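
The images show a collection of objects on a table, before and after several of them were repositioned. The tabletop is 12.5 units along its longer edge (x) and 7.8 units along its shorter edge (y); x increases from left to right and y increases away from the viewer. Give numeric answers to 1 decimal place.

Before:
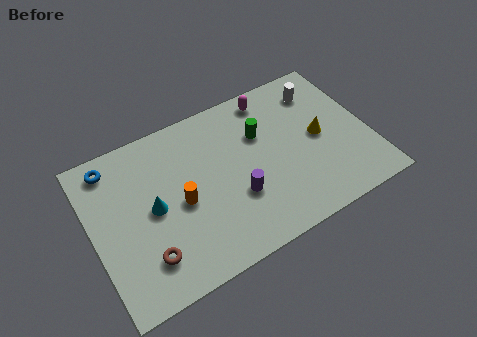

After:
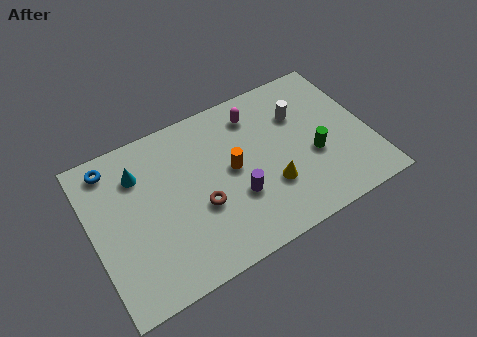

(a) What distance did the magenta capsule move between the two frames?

0.9

From (8.5, 6.8) to (7.7, 6.3), the magenta capsule covered √(0.8² + 0.5²) ≈ 0.9 units.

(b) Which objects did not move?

the purple cylinder and the blue torus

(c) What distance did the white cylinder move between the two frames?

1.4

The white cylinder moved from about (10.7, 6.2) to (9.6, 5.4), a distance of √(1.1² + 0.8²) ≈ 1.4.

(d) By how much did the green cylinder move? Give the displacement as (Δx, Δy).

(2.1, -2.1)

The green cylinder started near (7.8, 5.2) and ended near (9.9, 3.1).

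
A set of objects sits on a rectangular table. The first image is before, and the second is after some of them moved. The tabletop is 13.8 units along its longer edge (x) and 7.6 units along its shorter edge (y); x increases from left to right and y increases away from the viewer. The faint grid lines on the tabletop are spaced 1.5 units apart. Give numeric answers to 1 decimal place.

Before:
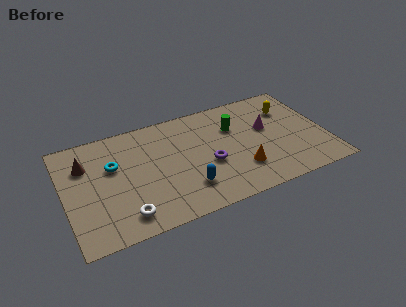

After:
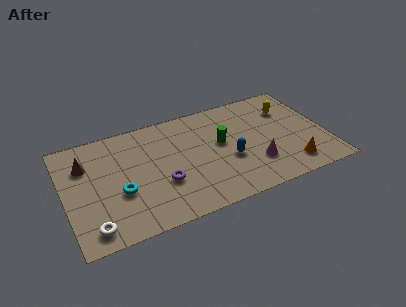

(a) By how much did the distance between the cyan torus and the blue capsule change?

+1.2

They were about 4.6 units apart before and 5.8 after — 1.2 units further apart.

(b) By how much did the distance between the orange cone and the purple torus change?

+4.9

The distance was about 1.9 in the first image and 6.8 in the second, so they moved 4.9 units further apart.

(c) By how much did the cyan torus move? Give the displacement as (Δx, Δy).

(0.2, -1.9)

From the two frames, the cyan torus sits at roughly (2.6, 4.8) before and (2.8, 2.9) after.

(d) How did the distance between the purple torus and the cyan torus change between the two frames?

-3.0

They were about 5.2 units apart before and 2.2 after — 3.0 units closer together.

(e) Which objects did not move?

the brown cone and the yellow capsule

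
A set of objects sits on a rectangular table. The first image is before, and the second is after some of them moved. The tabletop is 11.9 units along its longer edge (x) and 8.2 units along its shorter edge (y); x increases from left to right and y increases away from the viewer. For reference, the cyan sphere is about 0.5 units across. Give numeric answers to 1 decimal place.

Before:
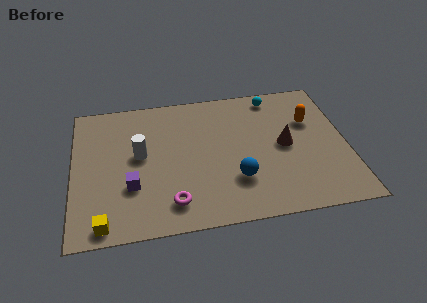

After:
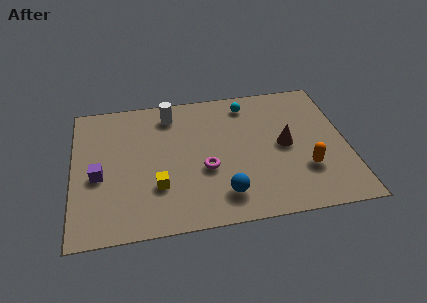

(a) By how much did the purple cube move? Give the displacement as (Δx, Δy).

(-1.4, 0.8)

From the two frames, the purple cube sits at roughly (2.5, 2.7) before and (1.1, 3.5) after.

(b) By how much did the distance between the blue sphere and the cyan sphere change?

+0.3

The distance was about 5.2 in the first image and 5.5 in the second, so they moved 0.3 units further apart.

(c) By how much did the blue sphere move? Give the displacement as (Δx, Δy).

(-0.6, -0.8)

The blue sphere started near (7.0, 2.4) and ended near (6.4, 1.6).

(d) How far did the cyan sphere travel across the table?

1.2

The cyan sphere was near (8.9, 7.2) before and (7.7, 6.9) after, so it travelled √(1.2² + 0.3²) ≈ 1.2 units.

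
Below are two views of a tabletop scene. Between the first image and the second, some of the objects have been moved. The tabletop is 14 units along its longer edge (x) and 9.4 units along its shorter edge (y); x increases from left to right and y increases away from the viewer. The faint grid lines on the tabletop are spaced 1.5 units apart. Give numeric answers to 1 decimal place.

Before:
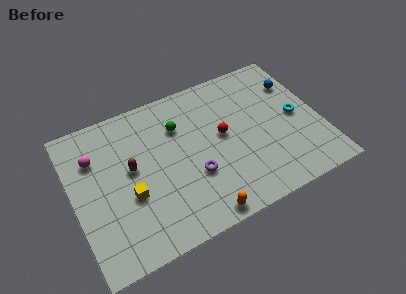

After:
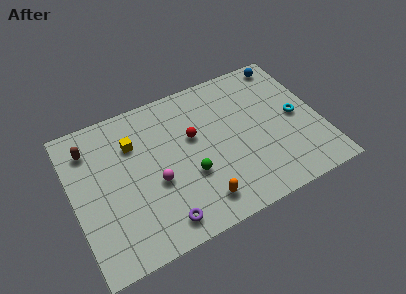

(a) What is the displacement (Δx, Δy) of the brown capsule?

(-2.1, 2.2)

The brown capsule was at about (3.3, 5.2) and moved to about (1.2, 7.4).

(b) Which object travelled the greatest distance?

the magenta sphere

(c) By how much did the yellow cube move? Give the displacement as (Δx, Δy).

(0.6, 3.1)

The yellow cube was at about (3.0, 3.6) and moved to about (3.6, 6.7).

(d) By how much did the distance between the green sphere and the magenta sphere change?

-2.9

The distance was about 4.8 in the first image and 1.9 in the second, so they moved 2.9 units closer together.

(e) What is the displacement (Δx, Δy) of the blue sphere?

(-0.3, 1.6)

The blue sphere started near (13.0, 6.8) and ended near (12.7, 8.4).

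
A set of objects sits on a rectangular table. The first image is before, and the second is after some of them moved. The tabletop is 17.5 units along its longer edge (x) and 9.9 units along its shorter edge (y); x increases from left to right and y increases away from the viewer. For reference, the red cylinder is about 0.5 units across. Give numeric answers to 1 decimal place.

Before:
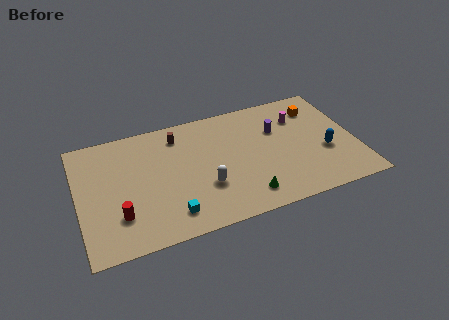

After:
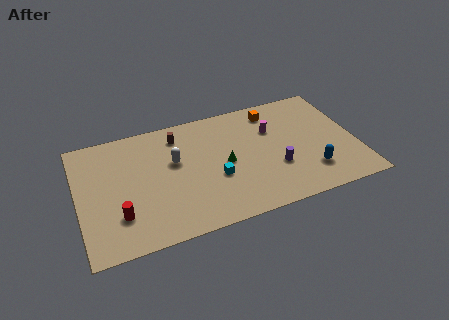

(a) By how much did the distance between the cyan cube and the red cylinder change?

+3.0

The distance was about 3.2 in the first image and 6.2 in the second, so they moved 3.0 units further apart.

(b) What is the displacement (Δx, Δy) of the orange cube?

(-2.8, 0.6)

The orange cube was at about (15.4, 7.7) and moved to about (12.6, 8.3).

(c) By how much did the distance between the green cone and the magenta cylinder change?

-3.1

They were about 6.8 units apart before and 3.7 after — 3.1 units closer together.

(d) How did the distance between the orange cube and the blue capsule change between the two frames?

+2.3

Before: roughly 3.9 units apart; after: 6.2. That's 2.3 units further apart.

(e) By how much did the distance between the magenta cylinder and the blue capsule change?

+1.1

Before: roughly 3.6 units apart; after: 4.7. That's 1.1 units further apart.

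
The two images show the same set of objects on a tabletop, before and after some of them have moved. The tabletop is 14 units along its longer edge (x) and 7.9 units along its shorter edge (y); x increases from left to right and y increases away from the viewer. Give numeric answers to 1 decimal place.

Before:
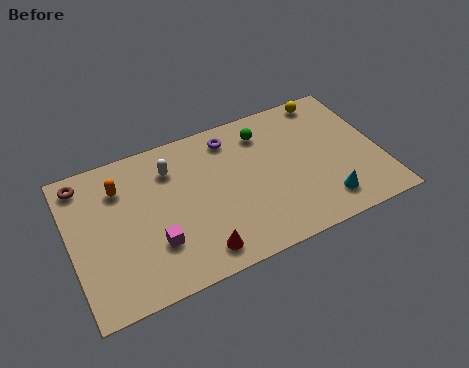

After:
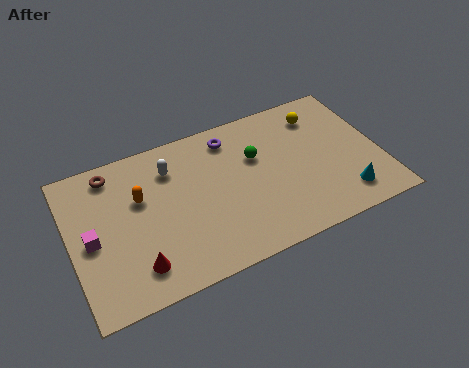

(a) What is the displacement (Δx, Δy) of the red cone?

(-2.7, 0.4)

From the two frames, the red cone sits at roughly (5.4, 1.2) before and (2.7, 1.6) after.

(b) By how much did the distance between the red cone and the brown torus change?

-2.0

Before: roughly 7.2 units apart; after: 5.2. That's 2.0 units closer together.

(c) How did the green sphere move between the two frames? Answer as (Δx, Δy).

(-0.5, -1.2)

From the two frames, the green sphere sits at roughly (9.0, 6.3) before and (8.5, 5.1) after.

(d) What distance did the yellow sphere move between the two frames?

0.9

From (12.1, 7.1) to (11.6, 6.3), the yellow sphere covered √(0.5² + 0.8²) ≈ 0.9 units.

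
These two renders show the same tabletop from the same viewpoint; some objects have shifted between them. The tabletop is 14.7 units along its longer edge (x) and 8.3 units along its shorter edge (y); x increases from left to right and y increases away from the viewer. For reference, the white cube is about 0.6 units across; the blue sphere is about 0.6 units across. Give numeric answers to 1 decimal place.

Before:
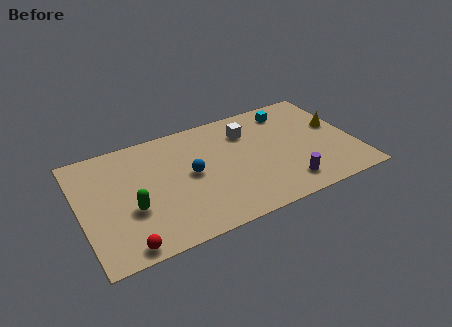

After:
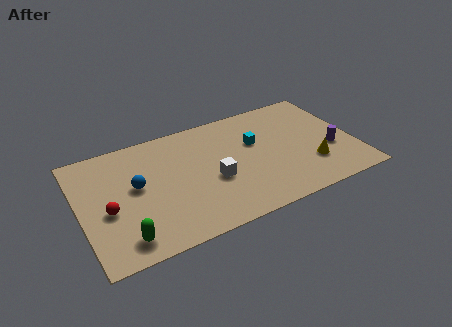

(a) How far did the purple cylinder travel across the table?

3.1

The purple cylinder was near (10.7, 1.5) before and (13.4, 3.1) after, so it travelled √(2.7² + 1.6²) ≈ 3.1 units.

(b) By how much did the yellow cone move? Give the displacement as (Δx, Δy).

(-1.7, -2.4)

The yellow cone was at about (13.9, 4.8) and moved to about (12.2, 2.4).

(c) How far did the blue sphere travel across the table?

2.9

The blue sphere moved from about (5.9, 4.3) to (3.0, 4.6), a distance of √(2.9² + 0.3²) ≈ 2.9.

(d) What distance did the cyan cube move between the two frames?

2.7

The cyan cube moved from about (11.6, 6.9) to (9.5, 5.2), a distance of √(2.1² + 1.7²) ≈ 2.7.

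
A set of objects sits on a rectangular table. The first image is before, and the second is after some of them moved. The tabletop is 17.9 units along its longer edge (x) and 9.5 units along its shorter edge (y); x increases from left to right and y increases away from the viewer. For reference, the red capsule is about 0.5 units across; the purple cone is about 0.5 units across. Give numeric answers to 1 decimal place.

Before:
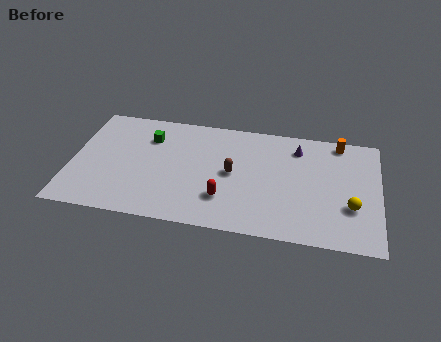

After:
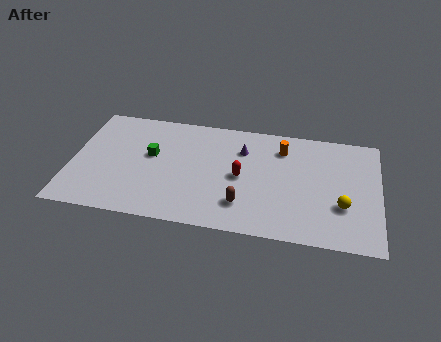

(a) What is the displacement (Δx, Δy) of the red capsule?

(0.9, 2.0)

The red capsule started near (9.0, 2.6) and ended near (9.9, 4.6).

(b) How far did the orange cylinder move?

3.5

The orange cylinder moved from about (15.5, 8.5) to (12.2, 7.4), a distance of √(3.3² + 1.1²) ≈ 3.5.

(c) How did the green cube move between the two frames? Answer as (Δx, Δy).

(0.2, -1.5)

The green cube was at about (4.4, 7.0) and moved to about (4.6, 5.5).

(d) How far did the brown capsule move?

2.6

The brown capsule moved from about (9.4, 4.8) to (10.1, 2.3), a distance of √(0.7² + 2.5²) ≈ 2.6.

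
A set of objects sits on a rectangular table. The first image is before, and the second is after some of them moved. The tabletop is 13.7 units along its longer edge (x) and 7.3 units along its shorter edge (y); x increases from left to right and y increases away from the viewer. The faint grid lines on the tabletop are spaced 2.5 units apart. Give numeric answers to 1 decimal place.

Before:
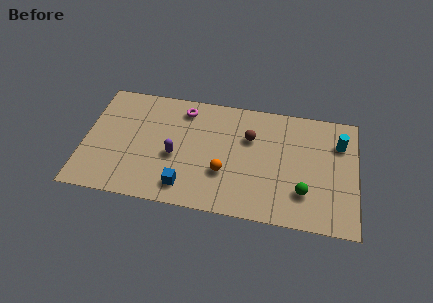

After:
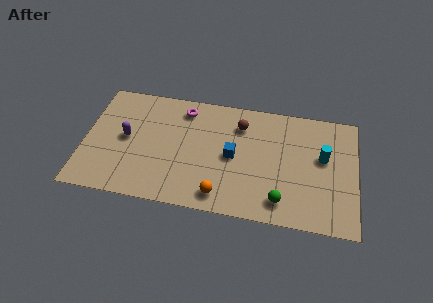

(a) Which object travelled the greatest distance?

the blue cube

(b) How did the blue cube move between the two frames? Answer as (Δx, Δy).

(2.3, 2.3)

The blue cube was at about (5.2, 1.3) and moved to about (7.5, 3.6).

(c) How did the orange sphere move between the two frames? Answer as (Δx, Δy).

(-0.1, -1.4)

From the two frames, the orange sphere sits at roughly (7.1, 2.5) before and (7.0, 1.1) after.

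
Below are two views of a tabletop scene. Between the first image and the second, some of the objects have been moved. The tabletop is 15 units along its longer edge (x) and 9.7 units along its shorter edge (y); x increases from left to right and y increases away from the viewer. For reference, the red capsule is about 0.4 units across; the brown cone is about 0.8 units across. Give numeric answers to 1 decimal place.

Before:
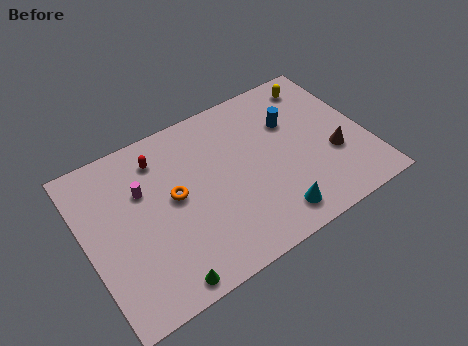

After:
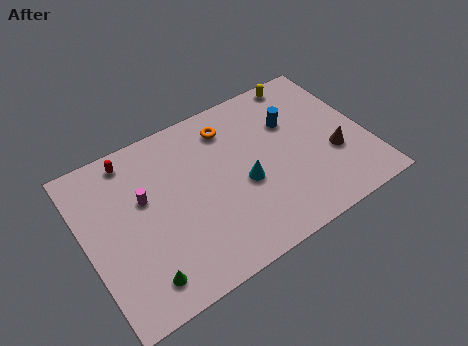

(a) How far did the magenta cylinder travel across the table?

0.5

From (3.2, 6.4) to (3.2, 5.9), the magenta cylinder covered √(0.0² + 0.5²) ≈ 0.5 units.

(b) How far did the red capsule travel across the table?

1.6

The red capsule was near (4.3, 7.8) before and (2.9, 8.5) after, so it travelled √(1.4² + 0.7²) ≈ 1.6 units.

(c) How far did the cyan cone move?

2.8

The cyan cone moved from about (9.4, 1.5) to (8.3, 4.1), a distance of √(1.1² + 2.6²) ≈ 2.8.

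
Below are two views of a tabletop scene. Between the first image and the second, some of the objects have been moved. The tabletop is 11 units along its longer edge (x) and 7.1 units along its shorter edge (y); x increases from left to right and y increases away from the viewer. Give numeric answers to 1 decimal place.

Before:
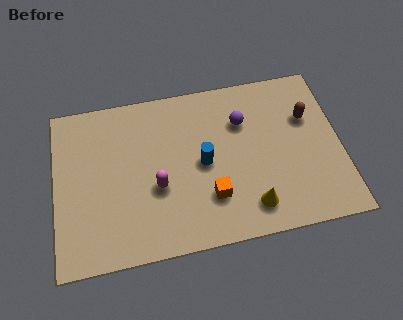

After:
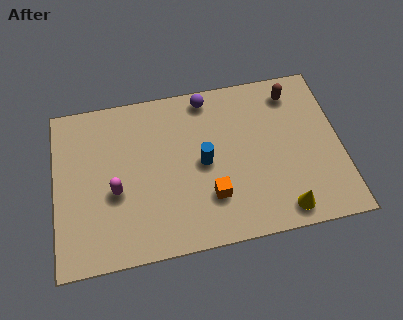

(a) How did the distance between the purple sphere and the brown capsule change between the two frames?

+0.8

The distance was about 2.5 in the first image and 3.3 in the second, so they moved 0.8 units further apart.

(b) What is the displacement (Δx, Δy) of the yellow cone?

(1.2, -0.4)

The yellow cone was at about (7.4, 1.3) and moved to about (8.6, 0.9).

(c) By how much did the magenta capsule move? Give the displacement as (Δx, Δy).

(-1.6, 0.1)

The magenta capsule was at about (3.9, 2.8) and moved to about (2.3, 2.9).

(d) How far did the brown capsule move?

1.3

The brown capsule moved from about (9.8, 4.7) to (9.3, 5.9), a distance of √(0.5² + 1.2²) ≈ 1.3.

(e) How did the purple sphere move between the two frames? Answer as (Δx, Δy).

(-1.3, 1.3)

The purple sphere started near (7.3, 5.0) and ended near (6.0, 6.3).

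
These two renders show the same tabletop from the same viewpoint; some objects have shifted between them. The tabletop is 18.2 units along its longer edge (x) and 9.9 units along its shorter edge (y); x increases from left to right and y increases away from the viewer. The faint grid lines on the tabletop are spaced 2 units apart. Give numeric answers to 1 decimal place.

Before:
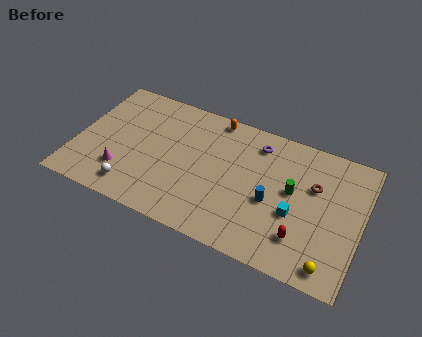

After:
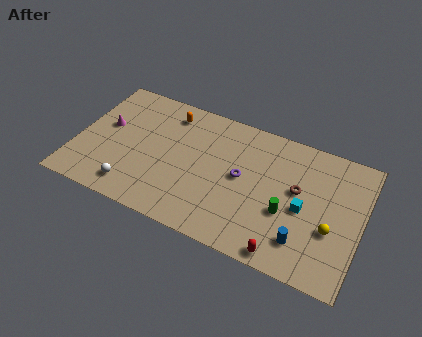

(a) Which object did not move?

the white sphere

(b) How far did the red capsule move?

1.7

The red capsule moved from about (14.7, 2.4) to (13.8, 0.9), a distance of √(0.9² + 1.5²) ≈ 1.7.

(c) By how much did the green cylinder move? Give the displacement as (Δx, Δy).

(-0.2, -1.7)

The green cylinder was at about (13.8, 5.5) and moved to about (13.6, 3.8).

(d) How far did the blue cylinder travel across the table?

3.0

From (12.6, 4.2) to (14.8, 2.2), the blue cylinder covered √(2.2² + 2.0²) ≈ 3.0 units.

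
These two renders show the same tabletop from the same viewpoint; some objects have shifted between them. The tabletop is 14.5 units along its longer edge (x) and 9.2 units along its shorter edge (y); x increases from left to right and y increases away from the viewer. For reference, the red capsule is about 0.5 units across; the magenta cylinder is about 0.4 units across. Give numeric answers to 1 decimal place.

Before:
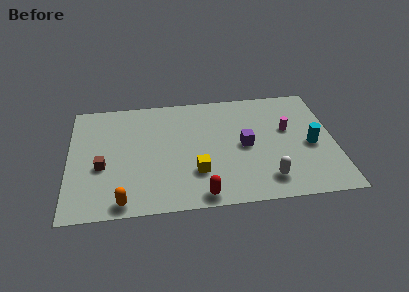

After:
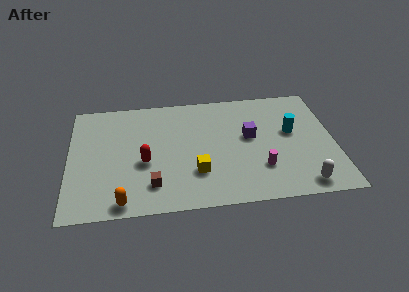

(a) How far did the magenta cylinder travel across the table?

3.3

The magenta cylinder was near (12.0, 5.5) before and (10.4, 2.6) after, so it travelled √(1.6² + 2.9²) ≈ 3.3 units.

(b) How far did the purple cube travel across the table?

0.8

The purple cube moved from about (9.6, 4.5) to (9.9, 5.2), a distance of √(0.3² + 0.7²) ≈ 0.8.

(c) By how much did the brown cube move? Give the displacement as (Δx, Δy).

(2.7, -1.7)

From the two frames, the brown cube sits at roughly (1.8, 3.7) before and (4.5, 2.0) after.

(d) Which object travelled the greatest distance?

the red capsule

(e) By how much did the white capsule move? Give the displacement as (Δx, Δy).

(1.9, -0.6)

The white capsule was at about (10.7, 1.7) and moved to about (12.6, 1.1).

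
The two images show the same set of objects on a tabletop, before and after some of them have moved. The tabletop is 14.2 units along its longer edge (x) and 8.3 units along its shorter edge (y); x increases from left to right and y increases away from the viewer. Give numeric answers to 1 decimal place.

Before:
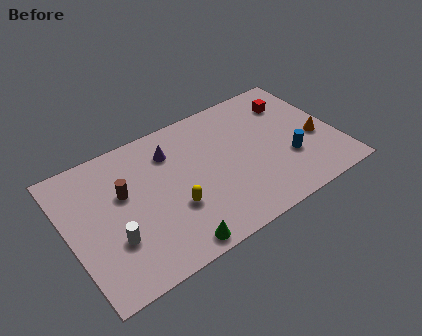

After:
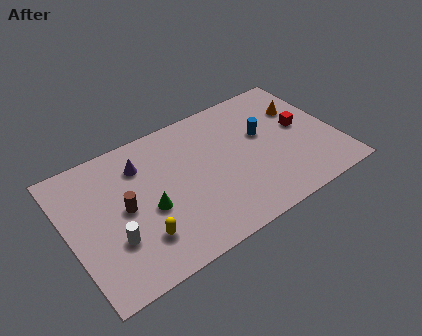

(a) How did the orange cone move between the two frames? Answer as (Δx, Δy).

(-0.4, 2.3)

The orange cone was at about (13.1, 3.4) and moved to about (12.7, 5.7).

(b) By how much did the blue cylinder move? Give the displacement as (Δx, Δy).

(-1.0, 2.2)

The blue cylinder started near (11.5, 2.8) and ended near (10.5, 5.0).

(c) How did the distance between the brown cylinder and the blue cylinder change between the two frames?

-1.2

The distance was about 8.8 in the first image and 7.6 in the second, so they moved 1.2 units closer together.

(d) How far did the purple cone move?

1.6

The purple cone was near (5.7, 6.3) before and (4.1, 6.3) after, so it travelled √(1.6² + 0.0²) ≈ 1.6 units.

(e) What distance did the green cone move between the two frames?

2.8

The green cone moved from about (4.9, 0.8) to (4.1, 3.5), a distance of √(0.8² + 2.7²) ≈ 2.8.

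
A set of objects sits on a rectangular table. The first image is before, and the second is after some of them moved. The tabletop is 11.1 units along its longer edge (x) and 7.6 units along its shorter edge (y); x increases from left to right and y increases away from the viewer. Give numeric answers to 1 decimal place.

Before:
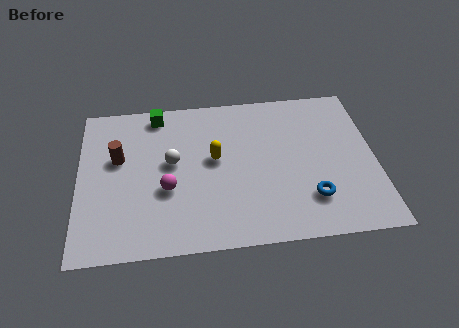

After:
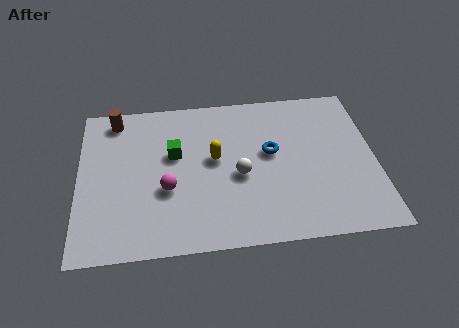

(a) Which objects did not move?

the magenta sphere and the yellow capsule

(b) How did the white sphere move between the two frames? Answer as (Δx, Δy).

(2.5, -0.9)

The white sphere was at about (3.5, 4.2) and moved to about (6.0, 3.3).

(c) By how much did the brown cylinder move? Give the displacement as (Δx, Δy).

(-0.1, 2.0)

From the two frames, the brown cylinder sits at roughly (1.5, 4.6) before and (1.4, 6.6) after.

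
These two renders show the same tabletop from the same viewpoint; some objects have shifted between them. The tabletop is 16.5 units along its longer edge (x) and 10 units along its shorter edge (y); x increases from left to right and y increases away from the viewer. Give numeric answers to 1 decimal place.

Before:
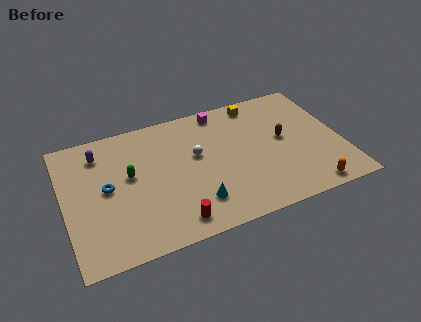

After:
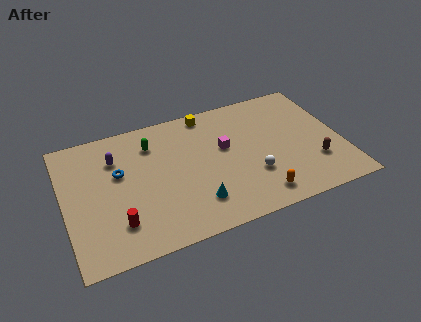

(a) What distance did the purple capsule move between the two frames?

1.1

The purple capsule was near (2.3, 8.0) before and (3.2, 7.3) after, so it travelled √(0.9² + 0.7²) ≈ 1.1 units.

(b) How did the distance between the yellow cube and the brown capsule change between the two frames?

+4.8

They were about 3.6 units apart before and 8.4 after — 4.8 units further apart.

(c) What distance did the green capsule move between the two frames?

2.5

The green capsule was near (3.9, 5.7) before and (5.4, 7.7) after, so it travelled √(1.5² + 2.0²) ≈ 2.5 units.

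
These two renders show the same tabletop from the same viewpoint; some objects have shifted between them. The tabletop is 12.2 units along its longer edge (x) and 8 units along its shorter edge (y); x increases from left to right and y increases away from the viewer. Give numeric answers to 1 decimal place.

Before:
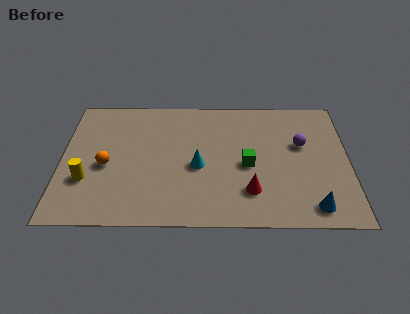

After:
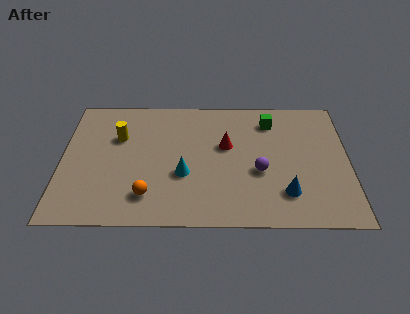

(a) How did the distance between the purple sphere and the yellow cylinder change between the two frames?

-3.0

The distance was about 9.4 in the first image and 6.4 in the second, so they moved 3.0 units closer together.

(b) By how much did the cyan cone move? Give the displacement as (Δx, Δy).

(-0.6, -0.5)

The cyan cone started near (5.8, 3.5) and ended near (5.2, 3.0).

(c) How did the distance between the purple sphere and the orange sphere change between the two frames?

-3.5

They were about 8.4 units apart before and 4.9 after — 3.5 units closer together.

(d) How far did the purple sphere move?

2.5

The purple sphere was near (10.2, 4.9) before and (8.4, 3.2) after, so it travelled √(1.8² + 1.7²) ≈ 2.5 units.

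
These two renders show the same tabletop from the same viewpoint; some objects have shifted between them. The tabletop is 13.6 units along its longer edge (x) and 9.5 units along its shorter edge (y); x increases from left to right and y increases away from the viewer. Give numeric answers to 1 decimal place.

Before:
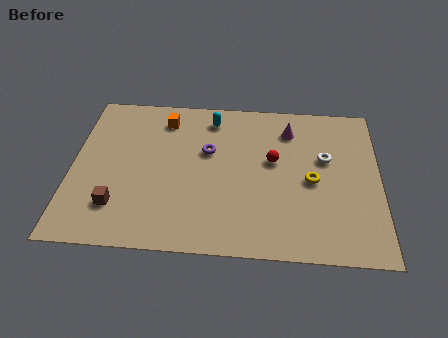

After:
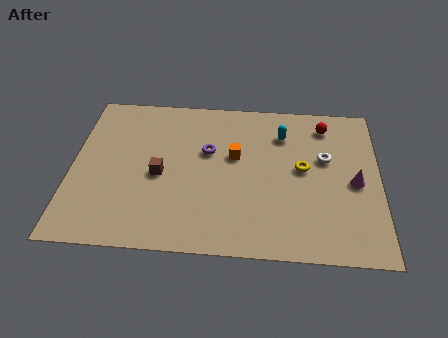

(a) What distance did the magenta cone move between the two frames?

4.2

The magenta cone moved from about (9.6, 7.5) to (12.5, 4.4), a distance of √(2.9² + 3.1²) ≈ 4.2.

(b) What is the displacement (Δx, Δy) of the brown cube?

(1.8, 2.0)

From the two frames, the brown cube sits at roughly (2.1, 2.3) before and (3.9, 4.3) after.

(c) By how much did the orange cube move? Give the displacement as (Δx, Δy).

(3.2, -2.1)

The orange cube was at about (4.0, 7.8) and moved to about (7.2, 5.7).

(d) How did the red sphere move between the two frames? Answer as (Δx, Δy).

(2.3, 2.4)

From the two frames, the red sphere sits at roughly (8.9, 5.5) before and (11.2, 7.9) after.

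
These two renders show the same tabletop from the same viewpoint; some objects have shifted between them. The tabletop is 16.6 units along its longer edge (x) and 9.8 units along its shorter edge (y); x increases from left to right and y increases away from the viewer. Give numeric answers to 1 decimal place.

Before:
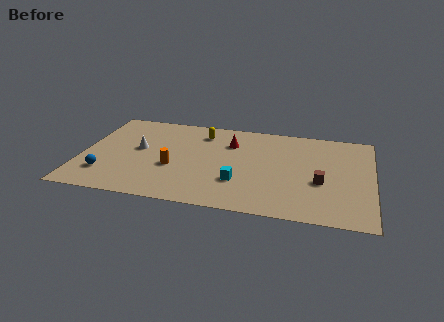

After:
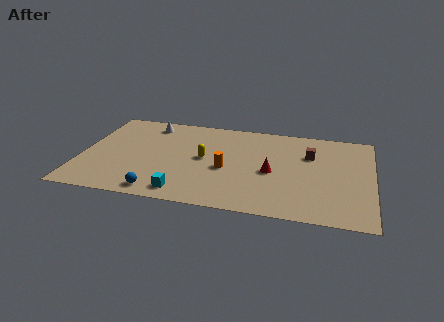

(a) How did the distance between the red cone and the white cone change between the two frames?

+2.8

They were about 5.5 units apart before and 8.3 after — 2.8 units further apart.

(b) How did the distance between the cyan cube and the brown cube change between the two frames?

+4.1

They were about 4.7 units apart before and 8.8 after — 4.1 units further apart.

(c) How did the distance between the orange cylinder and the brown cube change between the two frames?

-3.1

Before: roughly 8.4 units apart; after: 5.3. That's 3.1 units closer together.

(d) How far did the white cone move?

2.9

From (3.2, 5.4) to (3.6, 8.3), the white cone covered √(0.4² + 2.9²) ≈ 2.9 units.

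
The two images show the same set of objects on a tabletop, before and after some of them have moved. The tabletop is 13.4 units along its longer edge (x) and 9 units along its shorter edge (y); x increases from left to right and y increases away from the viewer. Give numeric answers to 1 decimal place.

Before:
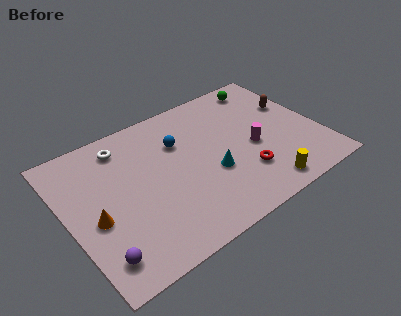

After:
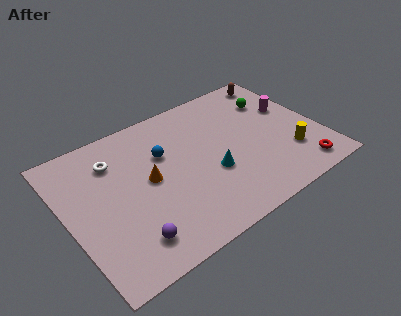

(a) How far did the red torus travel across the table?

3.1

The red torus moved from about (9.0, 2.5) to (11.8, 1.2), a distance of √(2.8² + 1.3²) ≈ 3.1.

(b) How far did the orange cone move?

3.1

From (1.3, 3.8) to (4.3, 4.7), the orange cone covered √(3.0² + 0.9²) ≈ 3.1 units.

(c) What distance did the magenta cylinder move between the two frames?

2.9

From (9.8, 3.9) to (12.2, 5.5), the magenta cylinder covered √(2.4² + 1.6²) ≈ 2.9 units.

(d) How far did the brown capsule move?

2.2

The brown capsule moved from about (12.4, 5.7) to (12.1, 7.9), a distance of √(0.3² + 2.2²) ≈ 2.2.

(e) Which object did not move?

the cyan cone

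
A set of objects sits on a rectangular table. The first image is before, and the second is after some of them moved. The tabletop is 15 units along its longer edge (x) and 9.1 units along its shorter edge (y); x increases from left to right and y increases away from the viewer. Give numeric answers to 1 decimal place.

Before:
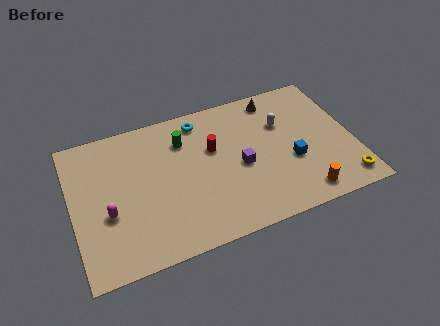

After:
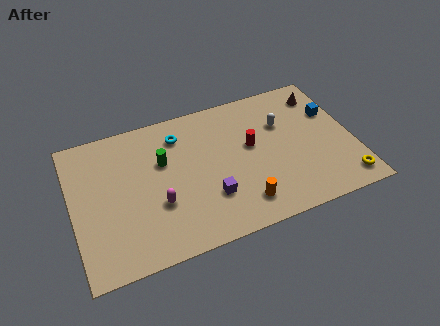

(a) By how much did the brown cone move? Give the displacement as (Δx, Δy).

(2.5, -0.5)

The brown cone was at about (11.2, 7.9) and moved to about (13.7, 7.4).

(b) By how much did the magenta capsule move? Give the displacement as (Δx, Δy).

(2.6, -0.3)

The magenta capsule started near (1.8, 3.5) and ended near (4.4, 3.2).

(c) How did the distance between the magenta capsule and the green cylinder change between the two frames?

-2.8

Before: roughly 5.4 units apart; after: 2.6. That's 2.8 units closer together.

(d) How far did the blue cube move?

3.5

The blue cube was near (11.6, 3.5) before and (14.1, 6.0) after, so it travelled √(2.5² + 2.5²) ≈ 3.5 units.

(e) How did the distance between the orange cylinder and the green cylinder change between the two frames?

-2.5

Before: roughly 8.1 units apart; after: 5.6. That's 2.5 units closer together.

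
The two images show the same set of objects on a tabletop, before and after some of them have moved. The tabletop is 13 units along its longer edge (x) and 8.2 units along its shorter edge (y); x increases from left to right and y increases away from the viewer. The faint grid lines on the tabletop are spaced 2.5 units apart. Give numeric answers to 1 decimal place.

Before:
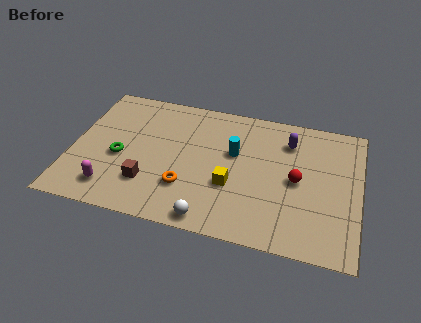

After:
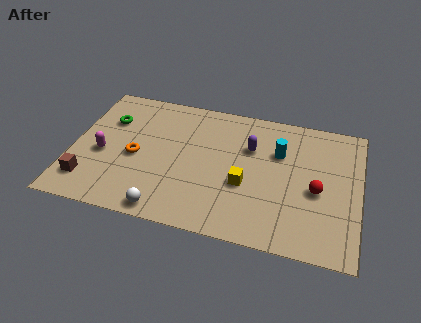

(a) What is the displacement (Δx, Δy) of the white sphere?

(-2.0, 0.0)

From the two frames, the white sphere sits at roughly (6.5, 0.8) before and (4.5, 0.8) after.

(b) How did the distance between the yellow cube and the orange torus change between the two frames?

+2.9

They were about 2.1 units apart before and 5.0 after — 2.9 units further apart.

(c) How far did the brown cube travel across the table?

2.7

The brown cube was near (3.6, 2.2) before and (0.9, 1.7) after, so it travelled √(2.7² + 0.5²) ≈ 2.7 units.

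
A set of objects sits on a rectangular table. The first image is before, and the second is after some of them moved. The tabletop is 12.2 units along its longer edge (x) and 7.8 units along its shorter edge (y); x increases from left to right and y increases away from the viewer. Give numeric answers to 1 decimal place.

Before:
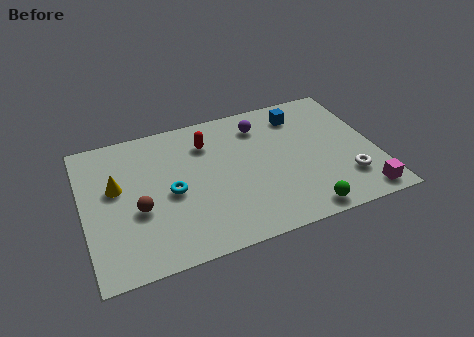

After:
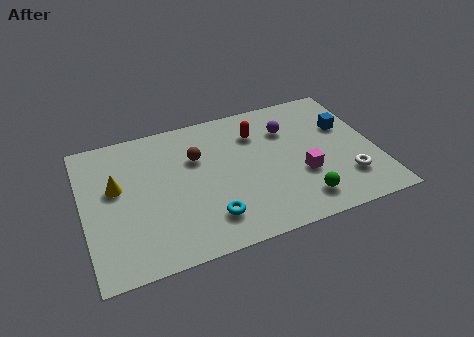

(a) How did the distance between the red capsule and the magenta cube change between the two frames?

-4.4

They were about 7.8 units apart before and 3.4 after — 4.4 units closer together.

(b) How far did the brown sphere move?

3.3

From (2.2, 3.1) to (4.8, 5.2), the brown sphere covered √(2.6² + 2.1²) ≈ 3.3 units.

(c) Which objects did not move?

the yellow cone and the white torus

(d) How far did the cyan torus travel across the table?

2.4

From (3.6, 3.6) to (5.0, 1.7), the cyan torus covered √(1.4² + 1.9²) ≈ 2.4 units.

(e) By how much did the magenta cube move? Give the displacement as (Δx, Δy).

(-2.3, 1.9)

The magenta cube started near (11.3, 0.9) and ended near (9.0, 2.8).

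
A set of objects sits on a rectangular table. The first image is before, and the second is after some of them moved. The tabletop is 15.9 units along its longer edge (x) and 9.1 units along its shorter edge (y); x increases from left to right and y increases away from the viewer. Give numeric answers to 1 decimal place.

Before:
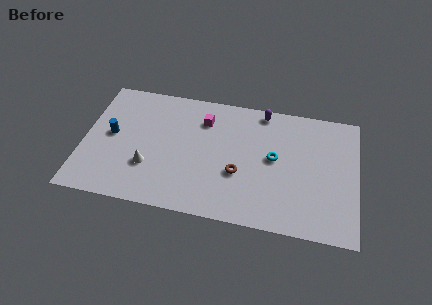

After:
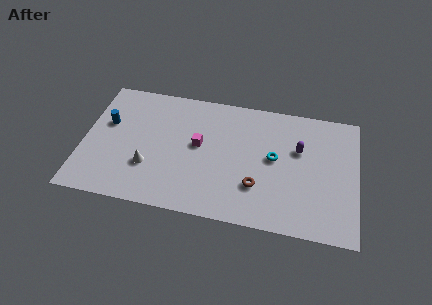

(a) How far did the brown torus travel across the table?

1.3

The brown torus was near (9.1, 3.4) before and (10.2, 2.7) after, so it travelled √(1.1² + 0.7²) ≈ 1.3 units.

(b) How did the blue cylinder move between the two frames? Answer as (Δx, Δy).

(-0.3, 0.8)

The blue cylinder was at about (1.6, 4.8) and moved to about (1.3, 5.6).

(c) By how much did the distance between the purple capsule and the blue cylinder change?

+1.9

The distance was about 9.3 in the first image and 11.2 in the second, so they moved 1.9 units further apart.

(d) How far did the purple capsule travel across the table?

3.3

The purple capsule was near (10.3, 8.2) before and (12.5, 5.8) after, so it travelled √(2.2² + 2.4²) ≈ 3.3 units.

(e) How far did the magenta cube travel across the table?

1.9

The magenta cube was near (6.9, 6.9) before and (6.7, 5.0) after, so it travelled √(0.2² + 1.9²) ≈ 1.9 units.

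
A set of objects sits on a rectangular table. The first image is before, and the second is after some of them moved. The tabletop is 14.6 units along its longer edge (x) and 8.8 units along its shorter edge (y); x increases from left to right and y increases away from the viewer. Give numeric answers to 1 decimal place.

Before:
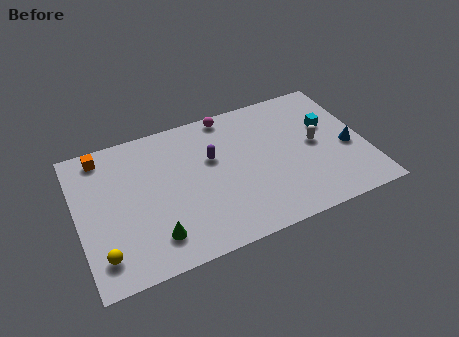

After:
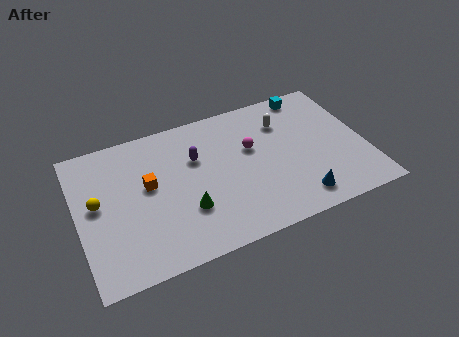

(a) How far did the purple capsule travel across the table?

0.9

From (6.9, 5.5) to (6.1, 5.8), the purple capsule covered √(0.8² + 0.3²) ≈ 0.9 units.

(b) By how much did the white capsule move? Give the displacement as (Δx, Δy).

(-1.4, 2.0)

From the two frames, the white capsule sits at roughly (12.1, 4.5) before and (10.7, 6.5) after.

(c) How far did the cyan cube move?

2.5

From (12.9, 5.5) to (12.2, 7.9), the cyan cube covered √(0.7² + 2.4²) ≈ 2.5 units.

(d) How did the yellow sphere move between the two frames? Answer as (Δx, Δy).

(0.0, 3.1)

The yellow sphere was at about (1.0, 1.7) and moved to about (1.0, 4.8).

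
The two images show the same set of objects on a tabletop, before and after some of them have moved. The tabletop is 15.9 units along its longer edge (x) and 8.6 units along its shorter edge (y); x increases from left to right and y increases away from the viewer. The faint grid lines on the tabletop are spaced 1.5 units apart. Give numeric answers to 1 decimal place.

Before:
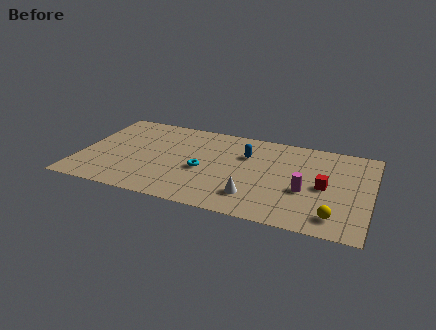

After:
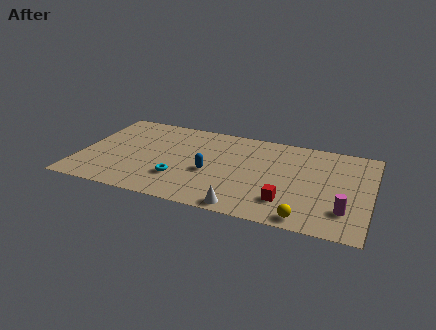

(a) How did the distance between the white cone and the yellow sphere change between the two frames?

-1.1

The distance was about 4.4 in the first image and 3.3 in the second, so they moved 1.1 units closer together.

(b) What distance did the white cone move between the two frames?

1.3

The white cone moved from about (9.7, 2.0) to (9.3, 0.8), a distance of √(0.4² + 1.2²) ≈ 1.3.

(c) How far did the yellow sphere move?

1.6

From (14.1, 1.5) to (12.6, 0.9), the yellow sphere covered √(1.5² + 0.6²) ≈ 1.6 units.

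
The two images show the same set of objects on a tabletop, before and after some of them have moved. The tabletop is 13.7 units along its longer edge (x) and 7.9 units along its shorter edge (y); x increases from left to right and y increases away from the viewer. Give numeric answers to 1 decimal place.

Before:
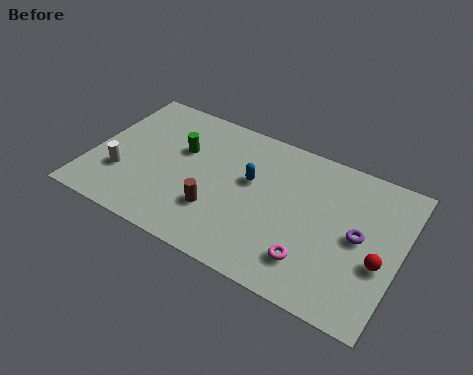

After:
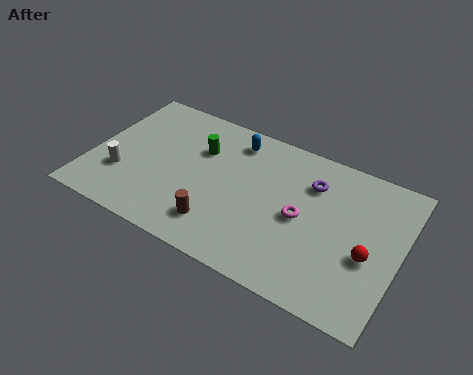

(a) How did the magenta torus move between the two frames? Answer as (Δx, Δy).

(-0.7, 2.0)

From the two frames, the magenta torus sits at roughly (10.1, 1.8) before and (9.4, 3.8) after.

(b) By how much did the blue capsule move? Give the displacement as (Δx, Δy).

(-1.0, 1.9)

From the two frames, the blue capsule sits at roughly (7.0, 4.7) before and (6.0, 6.6) after.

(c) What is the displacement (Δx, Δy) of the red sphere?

(-0.5, 0.1)

From the two frames, the red sphere sits at roughly (12.9, 3.1) before and (12.4, 3.2) after.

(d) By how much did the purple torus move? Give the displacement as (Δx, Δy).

(-2.3, 1.8)

The purple torus was at about (11.9, 4.0) and moved to about (9.6, 5.8).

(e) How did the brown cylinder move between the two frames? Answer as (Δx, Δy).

(0.2, -0.7)

The brown cylinder was at about (5.8, 2.4) and moved to about (6.0, 1.7).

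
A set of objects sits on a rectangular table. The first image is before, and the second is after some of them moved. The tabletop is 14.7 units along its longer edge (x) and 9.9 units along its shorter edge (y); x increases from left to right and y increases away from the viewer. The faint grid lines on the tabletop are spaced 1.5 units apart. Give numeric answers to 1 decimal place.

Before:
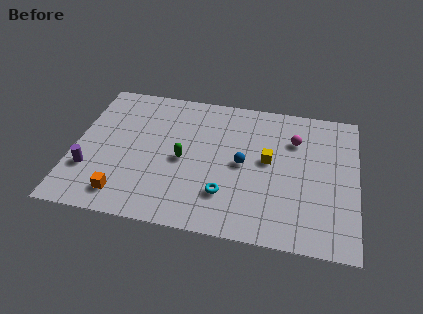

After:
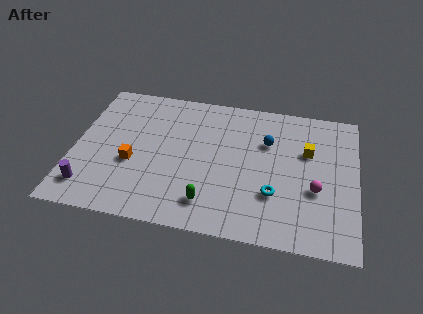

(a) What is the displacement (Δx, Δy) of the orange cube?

(0.3, 2.3)

The orange cube started near (2.8, 1.6) and ended near (3.1, 3.9).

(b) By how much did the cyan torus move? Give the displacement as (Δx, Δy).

(2.5, 0.5)

From the two frames, the cyan torus sits at roughly (8.0, 2.6) before and (10.5, 3.1) after.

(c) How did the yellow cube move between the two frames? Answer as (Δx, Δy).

(2.0, 1.0)

The yellow cube started near (10.1, 5.4) and ended near (12.1, 6.4).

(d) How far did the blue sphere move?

2.2

From (8.8, 4.9) to (10.0, 6.7), the blue sphere covered √(1.2² + 1.8²) ≈ 2.2 units.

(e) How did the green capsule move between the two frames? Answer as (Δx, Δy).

(1.5, -2.7)

The green capsule started near (5.7, 4.6) and ended near (7.2, 1.9).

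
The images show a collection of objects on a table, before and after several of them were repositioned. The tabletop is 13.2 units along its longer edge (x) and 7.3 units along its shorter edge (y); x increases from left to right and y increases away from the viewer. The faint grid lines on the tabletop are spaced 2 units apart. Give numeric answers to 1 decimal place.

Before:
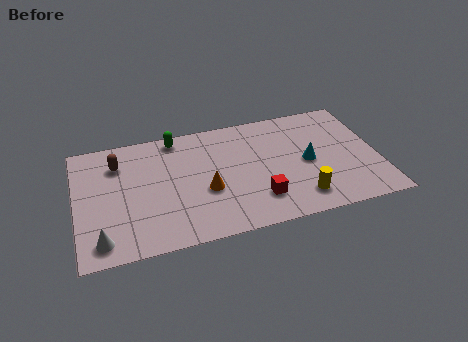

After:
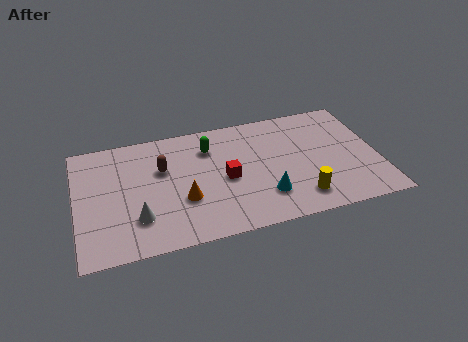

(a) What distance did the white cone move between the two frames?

1.8

The white cone moved from about (1.0, 1.1) to (2.6, 2.0), a distance of √(1.6² + 0.9²) ≈ 1.8.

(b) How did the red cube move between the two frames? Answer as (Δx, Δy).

(-1.3, 1.6)

From the two frames, the red cube sits at roughly (7.8, 1.8) before and (6.5, 3.4) after.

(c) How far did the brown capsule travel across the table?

2.1

The brown capsule was near (1.9, 5.5) before and (3.8, 4.7) after, so it travelled √(1.9² + 0.8²) ≈ 2.1 units.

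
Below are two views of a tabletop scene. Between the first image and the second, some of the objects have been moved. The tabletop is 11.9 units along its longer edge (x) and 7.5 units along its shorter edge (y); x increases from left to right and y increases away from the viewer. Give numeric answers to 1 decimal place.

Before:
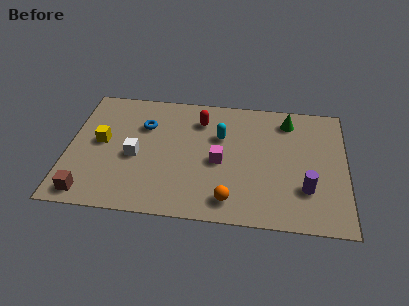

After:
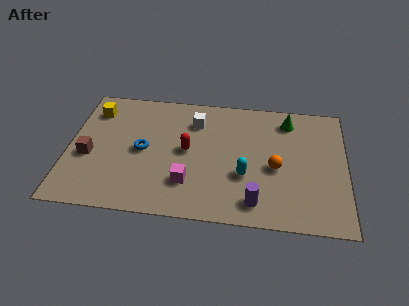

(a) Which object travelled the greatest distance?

the white cube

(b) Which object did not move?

the green cone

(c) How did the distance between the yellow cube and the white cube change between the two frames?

+2.7

They were about 1.7 units apart before and 4.4 after — 2.7 units further apart.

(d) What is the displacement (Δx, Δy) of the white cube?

(2.5, 2.4)

The white cube was at about (2.9, 3.3) and moved to about (5.4, 5.7).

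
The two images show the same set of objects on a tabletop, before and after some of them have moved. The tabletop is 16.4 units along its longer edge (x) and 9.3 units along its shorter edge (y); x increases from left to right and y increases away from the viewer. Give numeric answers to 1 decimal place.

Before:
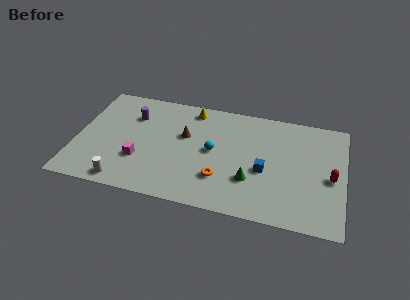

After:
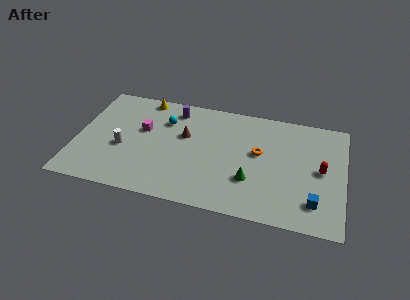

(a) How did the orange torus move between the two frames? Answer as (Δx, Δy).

(2.2, 2.7)

The orange torus started near (9.0, 2.6) and ended near (11.2, 5.3).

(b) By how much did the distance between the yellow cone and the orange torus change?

+2.0

They were about 5.9 units apart before and 7.9 after — 2.0 units further apart.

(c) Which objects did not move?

the brown cone and the green cone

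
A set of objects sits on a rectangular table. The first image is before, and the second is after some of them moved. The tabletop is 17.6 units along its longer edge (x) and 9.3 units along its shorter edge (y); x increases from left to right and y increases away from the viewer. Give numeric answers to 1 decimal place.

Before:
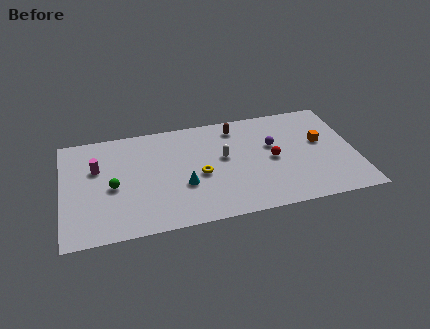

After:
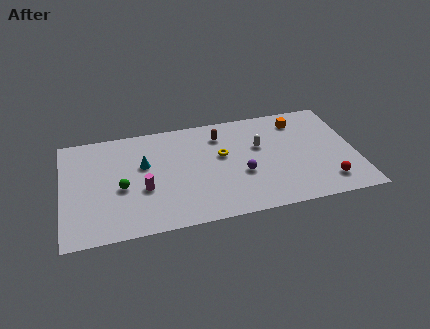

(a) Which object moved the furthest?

the red sphere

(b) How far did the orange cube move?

2.5

The orange cube was near (15.6, 5.4) before and (14.4, 7.6) after, so it travelled √(1.2² + 2.2²) ≈ 2.5 units.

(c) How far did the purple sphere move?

2.9

From (12.7, 5.7) to (10.7, 3.6), the purple sphere covered √(2.0² + 2.1²) ≈ 2.9 units.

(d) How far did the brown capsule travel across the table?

1.1

The brown capsule was near (10.6, 7.8) before and (9.6, 7.3) after, so it travelled √(1.0² + 0.5²) ≈ 1.1 units.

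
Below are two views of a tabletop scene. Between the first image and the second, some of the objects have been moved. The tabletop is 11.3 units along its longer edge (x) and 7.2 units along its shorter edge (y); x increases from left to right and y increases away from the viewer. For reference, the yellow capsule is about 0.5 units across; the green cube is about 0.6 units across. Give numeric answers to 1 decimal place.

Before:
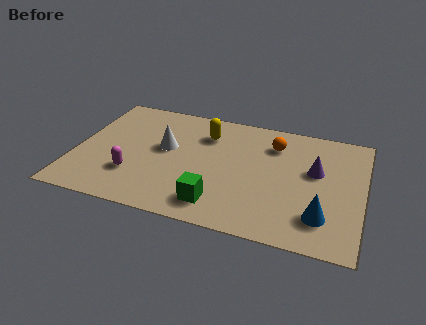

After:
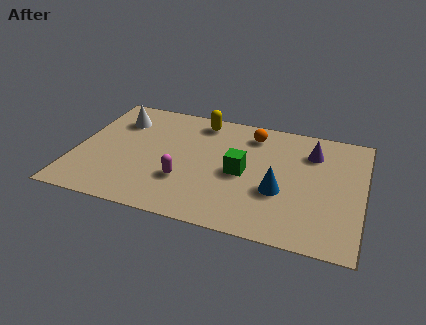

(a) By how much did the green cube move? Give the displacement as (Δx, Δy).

(0.8, 2.1)

The green cube was at about (5.8, 1.3) and moved to about (6.6, 3.4).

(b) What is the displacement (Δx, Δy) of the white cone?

(-2.0, 1.3)

The white cone was at about (3.5, 4.1) and moved to about (1.5, 5.4).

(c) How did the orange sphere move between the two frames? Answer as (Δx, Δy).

(-0.9, 0.4)

The orange sphere started near (7.7, 5.5) and ended near (6.8, 5.9).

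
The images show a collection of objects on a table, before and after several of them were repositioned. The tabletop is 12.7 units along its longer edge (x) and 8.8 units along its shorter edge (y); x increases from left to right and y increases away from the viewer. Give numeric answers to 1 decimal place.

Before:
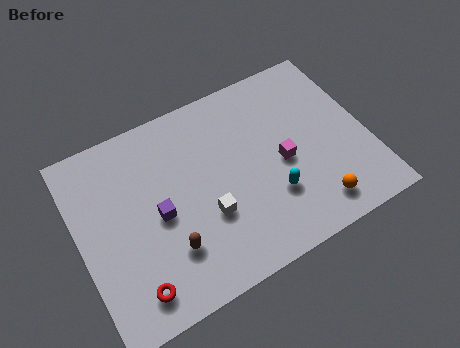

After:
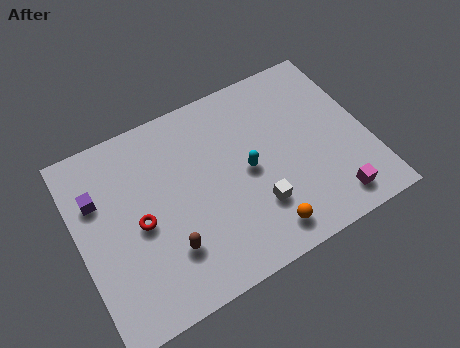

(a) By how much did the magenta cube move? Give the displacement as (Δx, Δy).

(1.8, -2.7)

The magenta cube started near (8.9, 4.0) and ended near (10.7, 1.3).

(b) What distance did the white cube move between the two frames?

2.2

From (5.4, 3.1) to (7.5, 2.5), the white cube covered √(2.1² + 0.6²) ≈ 2.2 units.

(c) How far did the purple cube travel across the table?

3.1

From (3.4, 4.1) to (1.0, 6.0), the purple cube covered √(2.4² + 1.9²) ≈ 3.1 units.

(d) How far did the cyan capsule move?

1.8

From (8.2, 2.7) to (7.4, 4.3), the cyan capsule covered √(0.8² + 1.6²) ≈ 1.8 units.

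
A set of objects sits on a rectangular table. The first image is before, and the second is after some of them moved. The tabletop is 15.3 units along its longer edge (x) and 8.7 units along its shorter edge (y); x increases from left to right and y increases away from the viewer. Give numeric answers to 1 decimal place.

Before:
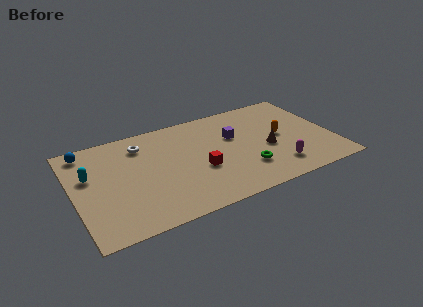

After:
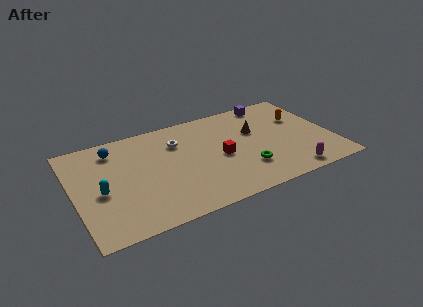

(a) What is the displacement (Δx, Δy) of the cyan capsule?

(0.5, -1.6)

The cyan capsule started near (1.0, 5.4) and ended near (1.5, 3.8).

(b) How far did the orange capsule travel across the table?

1.8

The orange capsule moved from about (12.3, 4.5) to (13.7, 5.7), a distance of √(1.4² + 1.2²) ≈ 1.8.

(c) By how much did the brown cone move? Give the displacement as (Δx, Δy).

(-0.5, 1.8)

From the two frames, the brown cone sits at roughly (11.4, 3.7) before and (10.9, 5.5) after.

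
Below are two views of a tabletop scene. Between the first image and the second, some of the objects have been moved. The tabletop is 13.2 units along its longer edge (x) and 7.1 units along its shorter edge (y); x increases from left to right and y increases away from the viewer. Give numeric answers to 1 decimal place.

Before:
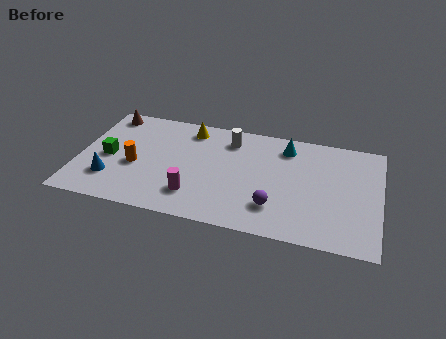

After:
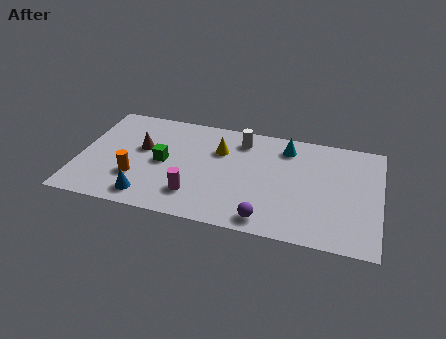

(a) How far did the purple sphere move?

0.9

The purple sphere moved from about (8.7, 1.8) to (8.4, 0.9), a distance of √(0.3² + 0.9²) ≈ 0.9.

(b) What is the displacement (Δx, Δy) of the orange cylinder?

(0.1, -0.8)

From the two frames, the orange cylinder sits at roughly (2.5, 3.0) before and (2.6, 2.2) after.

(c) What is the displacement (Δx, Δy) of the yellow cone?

(1.4, -1.1)

The yellow cone started near (4.7, 6.0) and ended near (6.1, 4.9).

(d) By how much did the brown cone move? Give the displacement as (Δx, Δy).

(1.7, -2.0)

The brown cone was at about (1.0, 6.2) and moved to about (2.7, 4.2).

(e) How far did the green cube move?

2.4

The green cube moved from about (1.3, 3.3) to (3.7, 3.5), a distance of √(2.4² + 0.2²) ≈ 2.4.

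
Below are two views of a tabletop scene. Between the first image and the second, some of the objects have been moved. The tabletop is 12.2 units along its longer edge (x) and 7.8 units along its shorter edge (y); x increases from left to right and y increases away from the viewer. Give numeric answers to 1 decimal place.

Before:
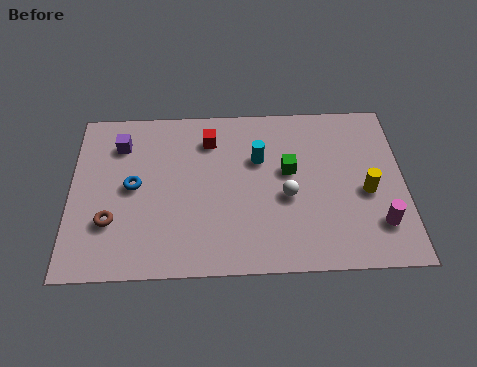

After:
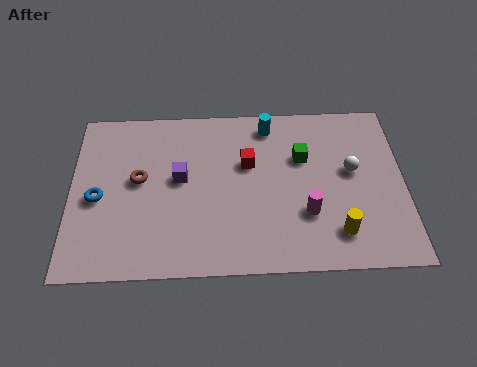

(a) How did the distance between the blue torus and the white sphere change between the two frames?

+3.7

They were about 5.6 units apart before and 9.3 after — 3.7 units further apart.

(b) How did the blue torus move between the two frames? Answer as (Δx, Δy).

(-1.3, -0.5)

The blue torus started near (2.3, 4.0) and ended near (1.0, 3.5).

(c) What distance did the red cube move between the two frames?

1.8

The red cube was near (5.1, 6.1) before and (6.5, 4.9) after, so it travelled √(1.4² + 1.2²) ≈ 1.8 units.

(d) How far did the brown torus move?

2.1

The brown torus was near (1.5, 2.4) before and (2.5, 4.3) after, so it travelled √(1.0² + 1.9²) ≈ 2.1 units.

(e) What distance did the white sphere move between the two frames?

2.6

From (7.9, 3.3) to (10.3, 4.4), the white sphere covered √(2.4² + 1.1²) ≈ 2.6 units.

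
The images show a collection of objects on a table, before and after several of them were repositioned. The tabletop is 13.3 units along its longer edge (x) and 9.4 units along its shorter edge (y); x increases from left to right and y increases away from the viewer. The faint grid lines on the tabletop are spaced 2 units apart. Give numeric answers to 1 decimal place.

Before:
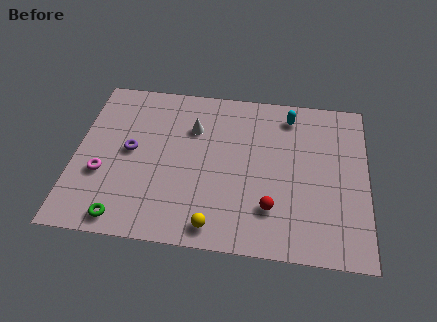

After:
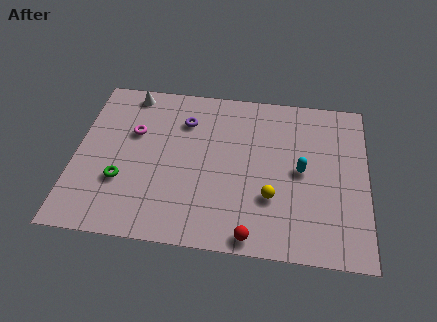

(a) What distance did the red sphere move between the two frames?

1.8

From (9.0, 2.4) to (8.2, 0.8), the red sphere covered √(0.8² + 1.6²) ≈ 1.8 units.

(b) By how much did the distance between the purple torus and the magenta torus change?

+0.6

The distance was about 1.9 in the first image and 2.5 in the second, so they moved 0.6 units further apart.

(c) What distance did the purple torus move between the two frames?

3.2

The purple torus moved from about (2.5, 4.9) to (4.9, 7.0), a distance of √(2.4² + 2.1²) ≈ 3.2.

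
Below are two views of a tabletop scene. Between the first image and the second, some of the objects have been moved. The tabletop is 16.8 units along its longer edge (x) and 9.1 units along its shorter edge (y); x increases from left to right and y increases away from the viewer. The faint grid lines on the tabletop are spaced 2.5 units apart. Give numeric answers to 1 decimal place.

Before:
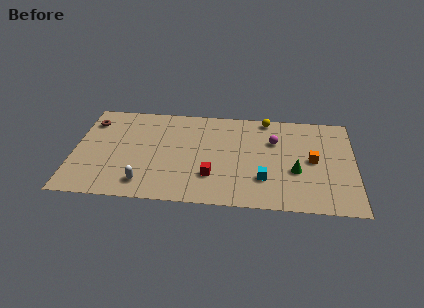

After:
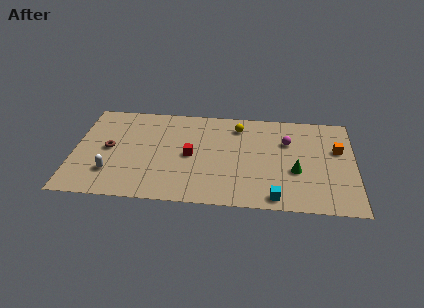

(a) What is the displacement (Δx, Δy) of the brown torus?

(1.2, -2.5)

The brown torus started near (0.9, 7.1) and ended near (2.1, 4.6).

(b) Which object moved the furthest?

the brown torus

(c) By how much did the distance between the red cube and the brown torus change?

-3.8

The distance was about 8.7 in the first image and 4.9 in the second, so they moved 3.8 units closer together.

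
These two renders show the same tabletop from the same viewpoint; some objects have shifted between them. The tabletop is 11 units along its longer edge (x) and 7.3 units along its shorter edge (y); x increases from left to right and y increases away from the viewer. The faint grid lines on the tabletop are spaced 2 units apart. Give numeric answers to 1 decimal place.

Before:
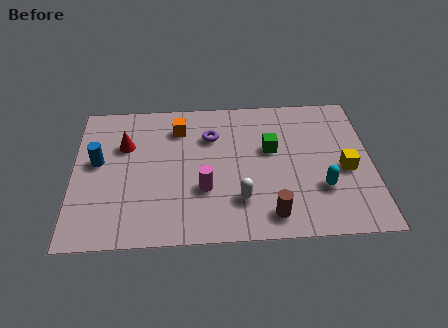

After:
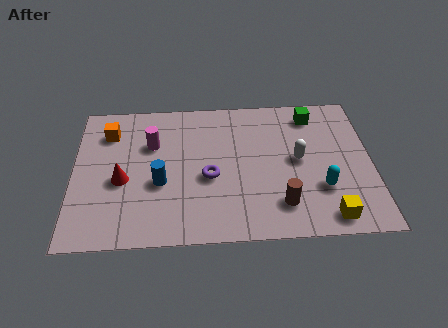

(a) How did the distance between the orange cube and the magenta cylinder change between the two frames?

-1.6

The distance was about 3.3 in the first image and 1.7 in the second, so they moved 1.6 units closer together.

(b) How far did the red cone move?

1.8

From (1.9, 4.9) to (1.8, 3.1), the red cone covered √(0.1² + 1.8²) ≈ 1.8 units.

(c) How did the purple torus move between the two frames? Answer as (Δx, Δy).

(-0.1, -2.1)

The purple torus started near (5.1, 5.2) and ended near (5.0, 3.1).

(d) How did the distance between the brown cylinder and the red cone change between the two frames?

-0.5

The distance was about 6.5 in the first image and 6.0 in the second, so they moved 0.5 units closer together.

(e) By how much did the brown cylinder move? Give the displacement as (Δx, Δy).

(0.4, 0.5)

From the two frames, the brown cylinder sits at roughly (7.2, 1.1) before and (7.6, 1.6) after.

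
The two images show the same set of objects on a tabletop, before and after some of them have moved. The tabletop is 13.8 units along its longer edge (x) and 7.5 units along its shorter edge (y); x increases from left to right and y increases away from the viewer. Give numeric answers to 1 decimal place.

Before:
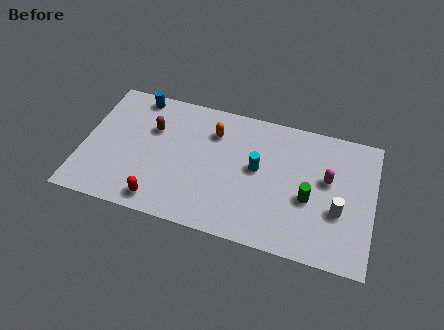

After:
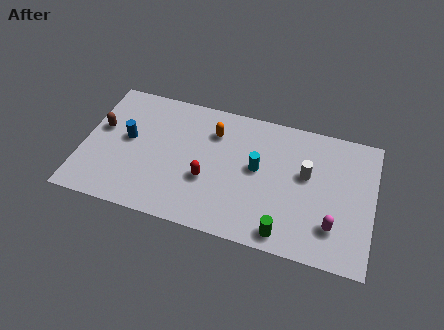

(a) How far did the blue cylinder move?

2.6

The blue cylinder moved from about (2.3, 6.7) to (2.1, 4.1), a distance of √(0.2² + 2.6²) ≈ 2.6.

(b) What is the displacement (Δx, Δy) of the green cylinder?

(-1.0, -2.2)

From the two frames, the green cylinder sits at roughly (10.8, 3.1) before and (9.8, 0.9) after.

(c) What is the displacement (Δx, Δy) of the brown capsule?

(-2.4, -0.6)

From the two frames, the brown capsule sits at roughly (3.2, 5.0) before and (0.8, 4.4) after.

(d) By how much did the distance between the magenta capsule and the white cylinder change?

+1.2

Before: roughly 1.7 units apart; after: 2.9. That's 1.2 units further apart.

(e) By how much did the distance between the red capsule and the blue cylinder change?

-1.8

Before: roughly 5.9 units apart; after: 4.1. That's 1.8 units closer together.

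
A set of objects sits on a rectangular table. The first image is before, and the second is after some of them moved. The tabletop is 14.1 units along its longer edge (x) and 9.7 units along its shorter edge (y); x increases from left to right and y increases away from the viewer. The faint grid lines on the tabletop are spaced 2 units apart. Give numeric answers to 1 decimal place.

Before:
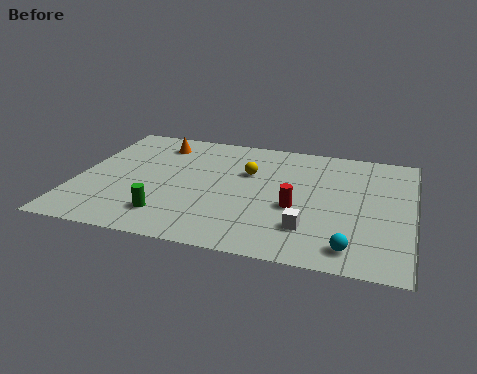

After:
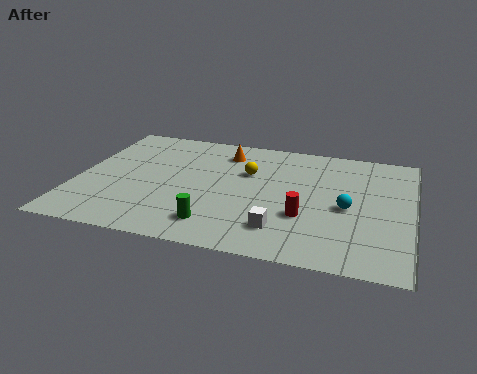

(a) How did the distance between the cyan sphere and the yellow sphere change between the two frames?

-2.0

Before: roughly 6.7 units apart; after: 4.7. That's 2.0 units closer together.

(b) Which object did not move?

the yellow sphere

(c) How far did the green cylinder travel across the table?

2.0

The green cylinder was near (4.1, 2.0) before and (6.1, 1.8) after, so it travelled √(2.0² + 0.2²) ≈ 2.0 units.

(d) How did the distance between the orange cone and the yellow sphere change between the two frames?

-2.4

The distance was about 4.3 in the first image and 1.9 in the second, so they moved 2.4 units closer together.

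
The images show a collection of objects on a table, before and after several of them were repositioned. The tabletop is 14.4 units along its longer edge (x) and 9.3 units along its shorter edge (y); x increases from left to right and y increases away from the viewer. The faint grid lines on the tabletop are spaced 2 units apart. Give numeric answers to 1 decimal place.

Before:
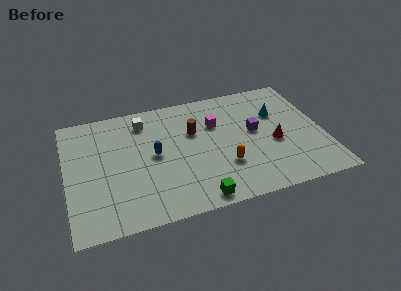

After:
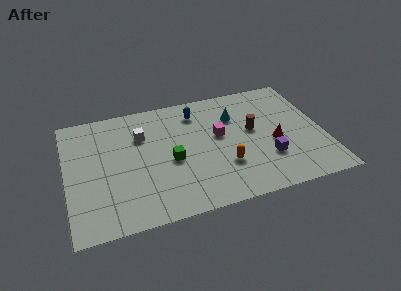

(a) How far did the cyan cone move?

2.4

From (12.0, 6.2) to (9.6, 6.6), the cyan cone covered √(2.4² + 0.4²) ≈ 2.4 units.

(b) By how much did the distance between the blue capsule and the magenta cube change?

-1.4

They were about 3.9 units apart before and 2.5 after — 1.4 units closer together.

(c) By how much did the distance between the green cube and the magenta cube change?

-2.6

The distance was about 5.6 in the first image and 3.0 in the second, so they moved 2.6 units closer together.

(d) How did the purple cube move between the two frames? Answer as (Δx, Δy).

(0.5, -2.3)

The purple cube started near (10.6, 5.1) and ended near (11.1, 2.8).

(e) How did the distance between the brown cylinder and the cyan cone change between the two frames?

-3.1

The distance was about 4.8 in the first image and 1.7 in the second, so they moved 3.1 units closer together.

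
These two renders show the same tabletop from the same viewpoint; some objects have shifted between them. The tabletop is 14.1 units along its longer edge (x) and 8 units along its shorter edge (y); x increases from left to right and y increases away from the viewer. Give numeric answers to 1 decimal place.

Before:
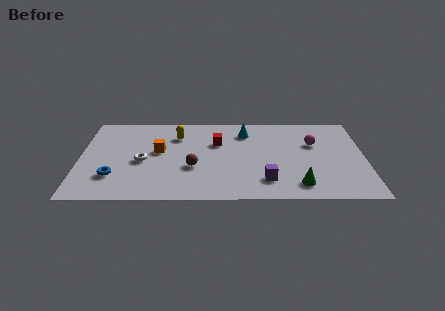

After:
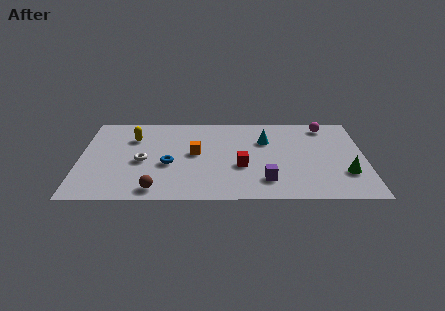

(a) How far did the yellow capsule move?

2.2

The yellow capsule was near (4.8, 6.0) before and (2.6, 5.8) after, so it travelled √(2.2² + 0.2²) ≈ 2.2 units.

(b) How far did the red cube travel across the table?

2.5

The red cube was near (6.8, 5.3) before and (8.0, 3.1) after, so it travelled √(1.2² + 2.2²) ≈ 2.5 units.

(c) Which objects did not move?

the white torus and the purple cube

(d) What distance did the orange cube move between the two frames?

1.8

The orange cube moved from about (3.9, 4.5) to (5.7, 4.3), a distance of √(1.8² + 0.2²) ≈ 1.8.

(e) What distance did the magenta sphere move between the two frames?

1.8

The magenta sphere moved from about (11.6, 5.2) to (12.2, 6.9), a distance of √(0.6² + 1.7²) ≈ 1.8.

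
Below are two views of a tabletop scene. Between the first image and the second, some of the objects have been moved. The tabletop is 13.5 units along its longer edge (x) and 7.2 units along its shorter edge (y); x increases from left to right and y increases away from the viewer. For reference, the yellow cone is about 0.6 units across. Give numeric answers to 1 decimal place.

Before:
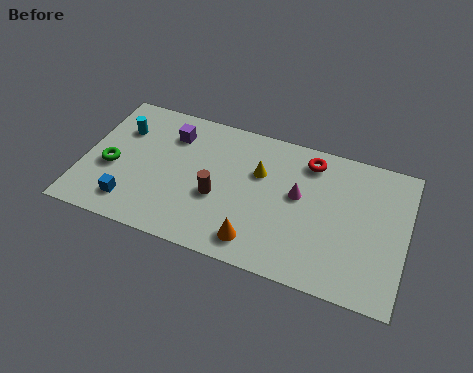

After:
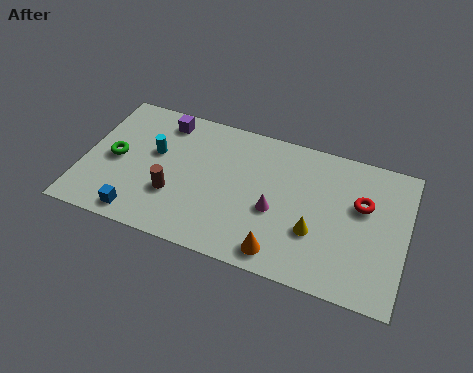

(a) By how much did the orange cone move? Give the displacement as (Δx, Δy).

(1.0, -0.2)

The orange cone started near (7.5, 1.2) and ended near (8.5, 1.0).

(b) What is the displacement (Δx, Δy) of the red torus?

(2.3, -1.5)

The red torus was at about (9.3, 6.0) and moved to about (11.6, 4.5).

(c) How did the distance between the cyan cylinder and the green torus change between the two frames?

-0.3

They were about 2.1 units apart before and 1.8 after — 0.3 units closer together.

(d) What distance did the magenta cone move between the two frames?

1.4

From (9.0, 4.1) to (8.1, 3.0), the magenta cone covered √(0.9² + 1.1²) ≈ 1.4 units.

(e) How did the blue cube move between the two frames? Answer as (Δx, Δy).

(0.4, -0.5)

The blue cube started near (2.2, 1.4) and ended near (2.6, 0.9).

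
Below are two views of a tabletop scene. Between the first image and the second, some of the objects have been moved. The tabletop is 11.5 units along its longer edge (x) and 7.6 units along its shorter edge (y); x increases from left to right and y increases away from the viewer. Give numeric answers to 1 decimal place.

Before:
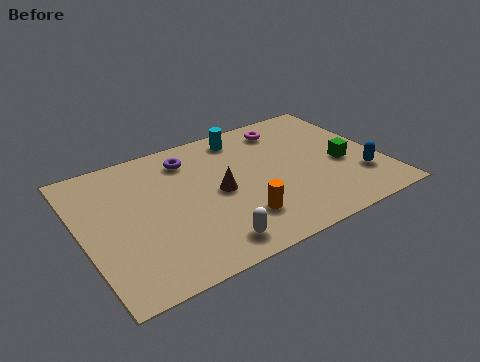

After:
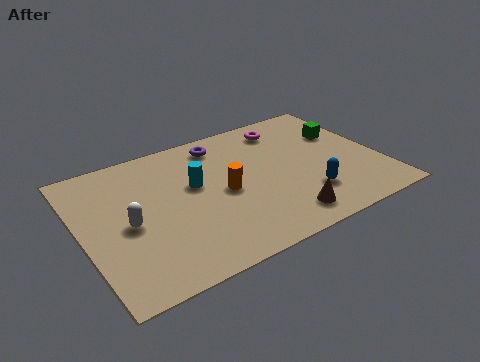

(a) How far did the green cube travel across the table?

1.8

The green cube moved from about (10.0, 3.2) to (10.4, 5.0), a distance of √(0.4² + 1.8²) ≈ 1.8.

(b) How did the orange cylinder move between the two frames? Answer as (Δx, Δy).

(-0.3, 1.7)

From the two frames, the orange cylinder sits at roughly (5.7, 1.9) before and (5.4, 3.6) after.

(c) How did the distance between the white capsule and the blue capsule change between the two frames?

+0.7

The distance was about 6.2 in the first image and 6.9 in the second, so they moved 0.7 units further apart.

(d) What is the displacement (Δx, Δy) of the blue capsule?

(-2.1, -0.1)

The blue capsule was at about (10.5, 2.1) and moved to about (8.4, 2.0).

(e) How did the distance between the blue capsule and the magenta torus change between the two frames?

-0.4

Before: roughly 4.7 units apart; after: 4.3. That's 0.4 units closer together.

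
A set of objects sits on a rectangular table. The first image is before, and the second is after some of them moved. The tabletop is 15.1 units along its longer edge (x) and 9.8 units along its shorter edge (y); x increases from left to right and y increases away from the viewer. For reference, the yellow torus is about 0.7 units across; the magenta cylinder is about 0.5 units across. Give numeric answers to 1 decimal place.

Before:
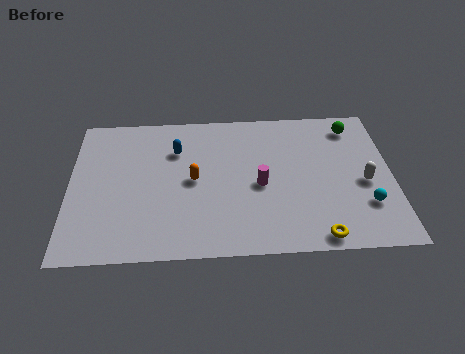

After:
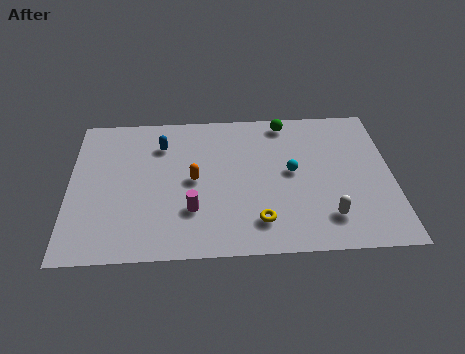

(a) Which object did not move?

the orange capsule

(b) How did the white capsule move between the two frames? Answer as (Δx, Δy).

(-1.8, -2.2)

The white capsule started near (13.8, 4.3) and ended near (12.0, 2.1).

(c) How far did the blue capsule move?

0.8

The blue capsule moved from about (5.0, 7.0) to (4.3, 7.4), a distance of √(0.7² + 0.4²) ≈ 0.8.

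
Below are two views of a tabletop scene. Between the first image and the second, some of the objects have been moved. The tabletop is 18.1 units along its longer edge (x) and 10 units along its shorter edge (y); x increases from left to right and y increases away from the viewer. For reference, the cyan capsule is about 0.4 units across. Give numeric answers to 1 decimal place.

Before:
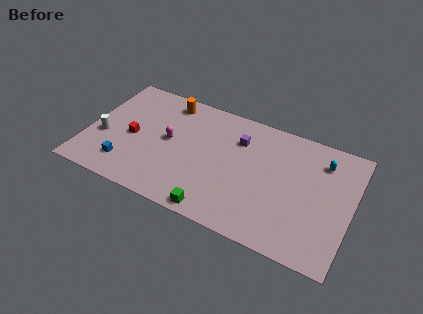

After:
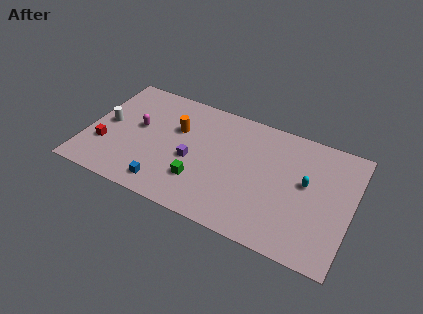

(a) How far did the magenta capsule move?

2.2

From (5.6, 5.3) to (3.4, 5.6), the magenta capsule covered √(2.2² + 0.3²) ≈ 2.2 units.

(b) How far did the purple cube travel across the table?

4.2

From (10.2, 7.3) to (7.3, 4.3), the purple cube covered √(2.9² + 3.0²) ≈ 4.2 units.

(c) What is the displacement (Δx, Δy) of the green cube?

(-1.4, 1.9)

The green cube started near (9.4, 0.9) and ended near (8.0, 2.8).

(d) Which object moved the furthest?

the purple cube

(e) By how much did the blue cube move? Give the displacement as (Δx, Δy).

(2.8, -0.6)

From the two frames, the blue cube sits at roughly (3.0, 2.1) before and (5.8, 1.5) after.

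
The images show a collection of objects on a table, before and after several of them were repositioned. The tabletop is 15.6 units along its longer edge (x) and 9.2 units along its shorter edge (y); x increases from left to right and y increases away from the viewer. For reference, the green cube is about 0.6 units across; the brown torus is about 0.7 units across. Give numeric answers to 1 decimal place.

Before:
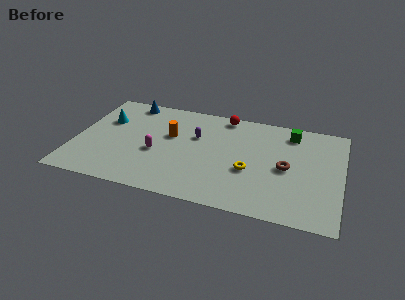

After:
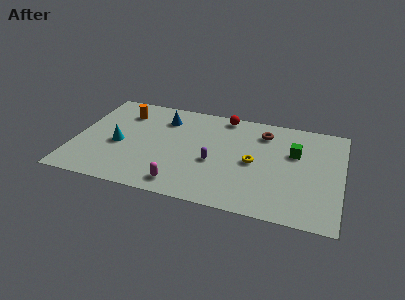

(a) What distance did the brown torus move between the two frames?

3.3

The brown torus moved from about (12.4, 4.4) to (10.9, 7.3), a distance of √(1.5² + 2.9²) ≈ 3.3.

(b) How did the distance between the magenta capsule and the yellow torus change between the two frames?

-0.4

They were about 5.5 units apart before and 5.1 after — 0.4 units closer together.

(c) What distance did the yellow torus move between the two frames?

0.8

From (10.3, 3.6) to (10.5, 4.4), the yellow torus covered √(0.2² + 0.8²) ≈ 0.8 units.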